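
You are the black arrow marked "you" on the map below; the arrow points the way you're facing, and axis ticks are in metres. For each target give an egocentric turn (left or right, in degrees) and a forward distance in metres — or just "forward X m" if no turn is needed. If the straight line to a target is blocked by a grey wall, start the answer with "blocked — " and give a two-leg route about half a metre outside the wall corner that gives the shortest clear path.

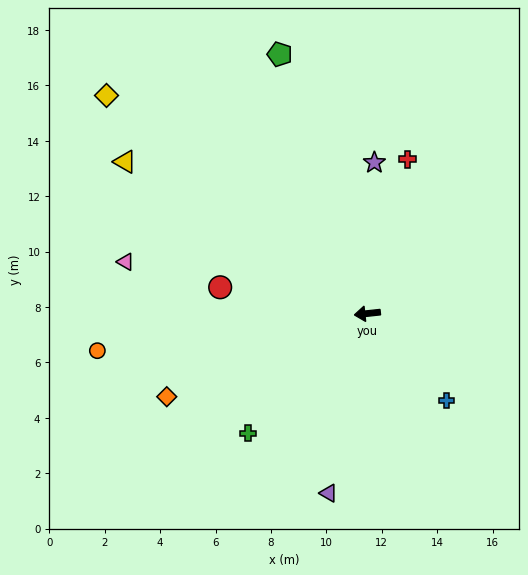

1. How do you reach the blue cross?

turn left 126°, forward 4.2 m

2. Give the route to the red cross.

turn right 111°, forward 5.7 m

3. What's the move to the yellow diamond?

turn right 46°, forward 12.3 m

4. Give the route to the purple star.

turn right 99°, forward 5.5 m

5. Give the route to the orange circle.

forward 9.8 m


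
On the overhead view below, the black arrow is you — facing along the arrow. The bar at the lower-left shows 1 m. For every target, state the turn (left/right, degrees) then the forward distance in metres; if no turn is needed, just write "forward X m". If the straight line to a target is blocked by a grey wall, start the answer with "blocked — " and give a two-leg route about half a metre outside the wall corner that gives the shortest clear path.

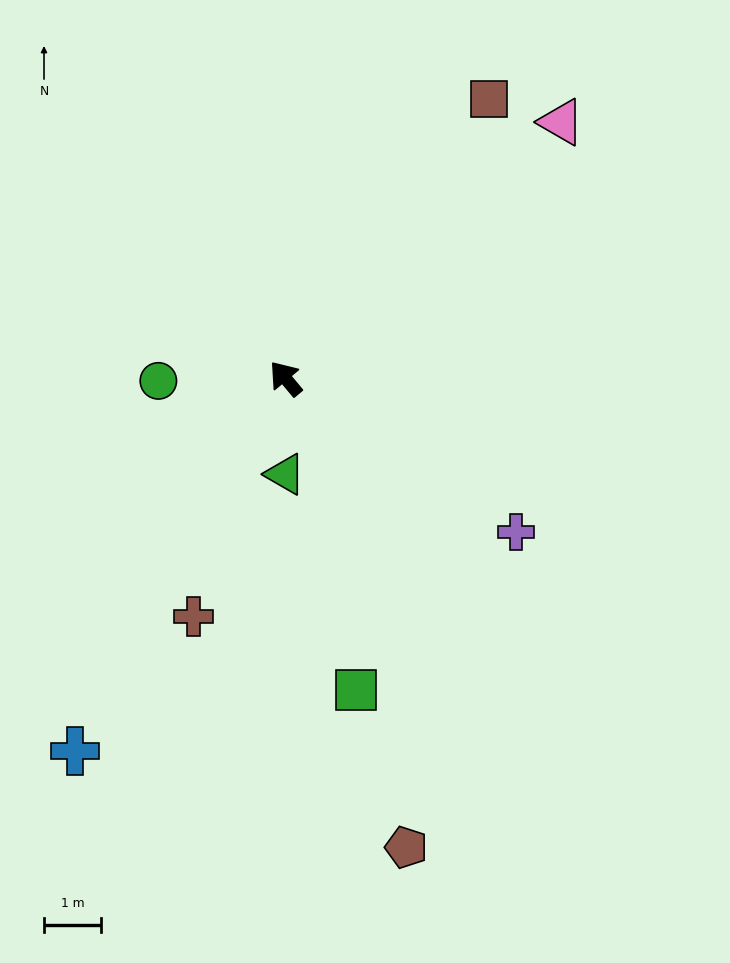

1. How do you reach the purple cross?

turn right 163°, forward 4.9 m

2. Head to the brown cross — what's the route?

turn left 119°, forward 4.5 m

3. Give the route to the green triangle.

turn left 140°, forward 1.7 m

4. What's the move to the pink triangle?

turn right 87°, forward 6.6 m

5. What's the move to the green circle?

turn left 51°, forward 2.2 m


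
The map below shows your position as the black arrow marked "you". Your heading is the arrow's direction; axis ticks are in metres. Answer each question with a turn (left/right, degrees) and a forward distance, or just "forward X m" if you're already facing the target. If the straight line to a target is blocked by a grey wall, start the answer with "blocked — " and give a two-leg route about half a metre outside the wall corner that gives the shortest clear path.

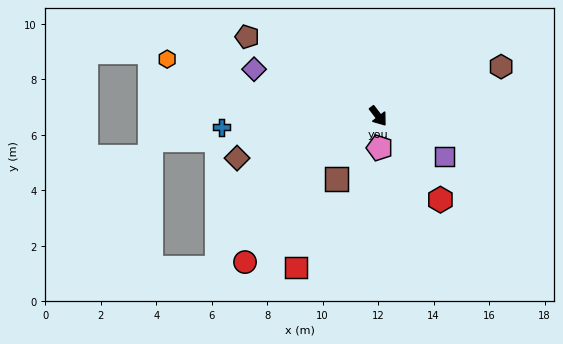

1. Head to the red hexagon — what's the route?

forward 3.8 m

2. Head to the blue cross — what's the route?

turn right 123°, forward 5.7 m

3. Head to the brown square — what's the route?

turn right 71°, forward 2.7 m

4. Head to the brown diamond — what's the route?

turn right 111°, forward 5.3 m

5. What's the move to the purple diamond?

turn right 148°, forward 4.8 m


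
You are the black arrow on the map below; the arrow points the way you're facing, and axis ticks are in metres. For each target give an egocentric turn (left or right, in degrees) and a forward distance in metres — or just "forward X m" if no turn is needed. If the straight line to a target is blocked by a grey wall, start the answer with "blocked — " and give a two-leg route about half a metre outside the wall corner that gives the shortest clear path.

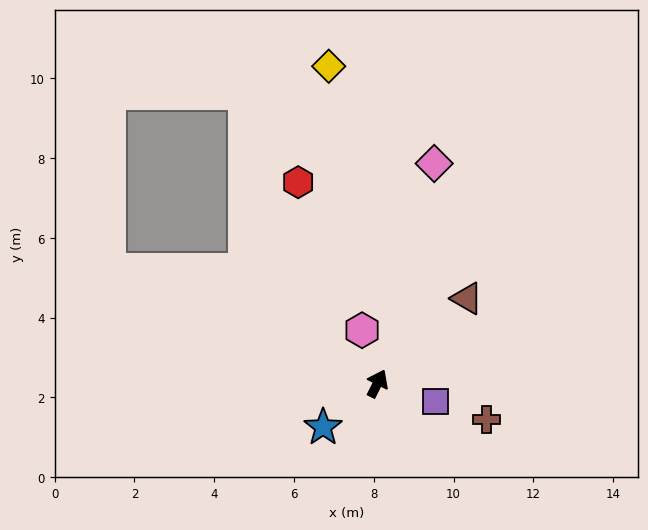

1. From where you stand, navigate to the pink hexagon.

turn left 43°, forward 1.4 m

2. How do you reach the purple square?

turn right 81°, forward 1.5 m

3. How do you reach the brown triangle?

turn right 20°, forward 3.1 m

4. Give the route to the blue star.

turn left 155°, forward 1.7 m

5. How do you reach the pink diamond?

turn left 12°, forward 5.7 m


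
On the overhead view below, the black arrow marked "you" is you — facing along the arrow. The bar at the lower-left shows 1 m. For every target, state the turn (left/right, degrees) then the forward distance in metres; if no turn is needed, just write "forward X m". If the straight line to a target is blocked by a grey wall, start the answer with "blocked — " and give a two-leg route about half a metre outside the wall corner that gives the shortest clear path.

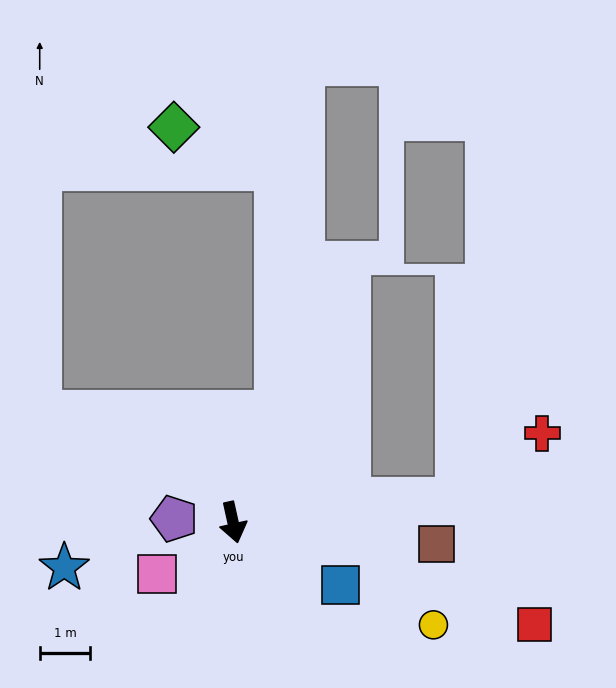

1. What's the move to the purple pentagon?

turn right 106°, forward 1.2 m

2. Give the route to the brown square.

turn left 72°, forward 4.1 m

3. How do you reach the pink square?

turn right 68°, forward 1.8 m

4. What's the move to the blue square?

turn left 47°, forward 2.5 m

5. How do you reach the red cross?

blocked — turn left 84°, forward 4.5 m, then turn left 31°, forward 2.1 m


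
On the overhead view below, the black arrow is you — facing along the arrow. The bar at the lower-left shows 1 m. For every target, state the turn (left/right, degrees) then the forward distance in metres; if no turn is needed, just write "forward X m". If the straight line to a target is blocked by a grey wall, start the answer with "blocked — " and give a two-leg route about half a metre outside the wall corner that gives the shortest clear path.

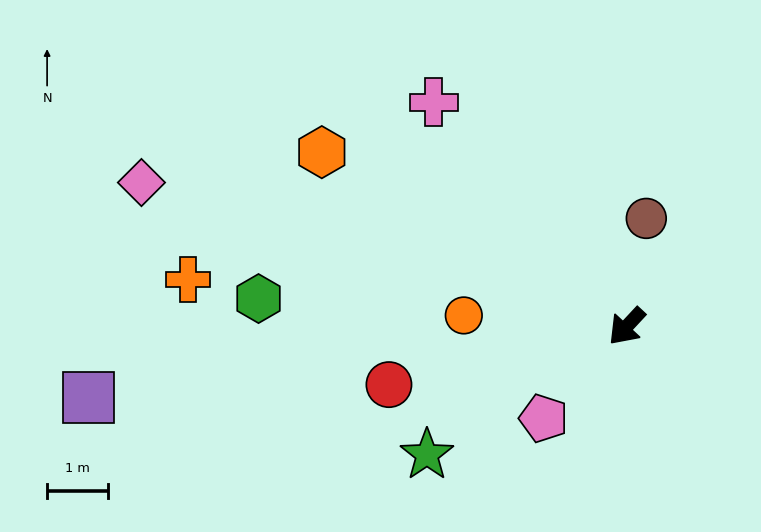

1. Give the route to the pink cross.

turn right 96°, forward 4.8 m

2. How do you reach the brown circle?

turn right 147°, forward 1.8 m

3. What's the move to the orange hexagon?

turn right 77°, forward 5.7 m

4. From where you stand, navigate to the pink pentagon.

forward 2.0 m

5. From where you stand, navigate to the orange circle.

turn right 51°, forward 2.7 m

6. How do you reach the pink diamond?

turn right 64°, forward 8.3 m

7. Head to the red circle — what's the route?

turn right 33°, forward 4.0 m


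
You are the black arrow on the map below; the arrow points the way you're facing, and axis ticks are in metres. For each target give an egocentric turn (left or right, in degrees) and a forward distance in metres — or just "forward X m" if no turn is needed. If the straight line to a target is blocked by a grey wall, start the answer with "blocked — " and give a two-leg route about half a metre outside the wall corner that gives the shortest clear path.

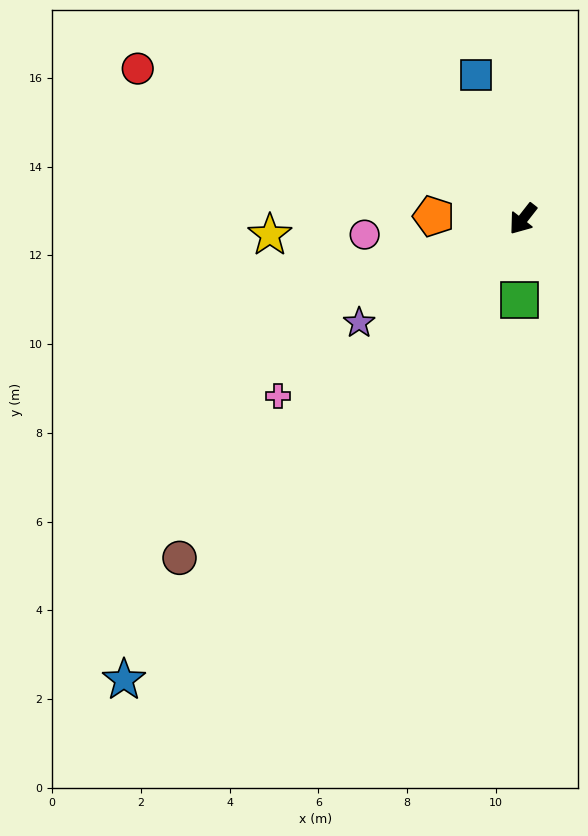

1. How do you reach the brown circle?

turn right 7°, forward 10.9 m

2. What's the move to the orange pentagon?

turn right 54°, forward 2.0 m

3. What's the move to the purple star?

turn right 20°, forward 4.4 m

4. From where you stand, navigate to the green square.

turn left 36°, forward 1.8 m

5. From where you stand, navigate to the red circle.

turn right 73°, forward 9.3 m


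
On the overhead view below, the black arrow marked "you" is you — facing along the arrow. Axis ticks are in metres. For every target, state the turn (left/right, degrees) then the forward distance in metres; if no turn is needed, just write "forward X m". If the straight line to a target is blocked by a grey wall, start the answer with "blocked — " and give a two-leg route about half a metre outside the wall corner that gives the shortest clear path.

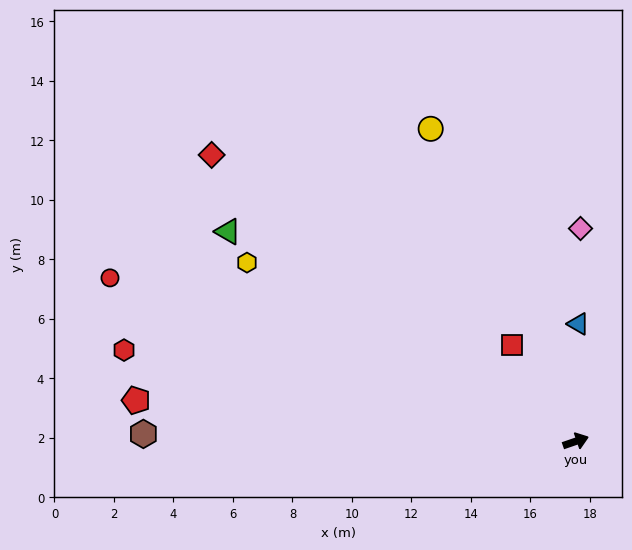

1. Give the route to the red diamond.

turn left 123°, forward 15.6 m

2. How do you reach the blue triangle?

turn left 70°, forward 4.0 m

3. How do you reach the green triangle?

turn left 130°, forward 13.7 m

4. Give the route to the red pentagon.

turn left 156°, forward 14.8 m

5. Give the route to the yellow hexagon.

turn left 133°, forward 12.6 m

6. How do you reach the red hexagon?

turn left 150°, forward 15.5 m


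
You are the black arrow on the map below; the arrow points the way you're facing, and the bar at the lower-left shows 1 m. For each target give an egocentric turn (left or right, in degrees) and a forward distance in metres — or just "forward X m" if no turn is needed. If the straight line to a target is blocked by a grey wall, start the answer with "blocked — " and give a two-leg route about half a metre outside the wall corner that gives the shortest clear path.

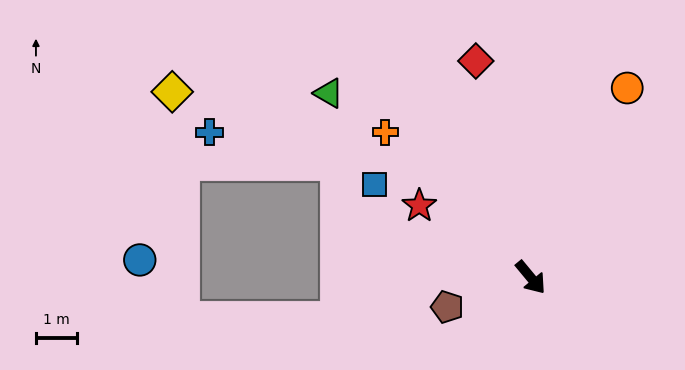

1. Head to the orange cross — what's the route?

turn right 175°, forward 5.0 m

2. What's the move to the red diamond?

turn left 155°, forward 5.4 m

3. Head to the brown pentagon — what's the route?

turn right 110°, forward 2.1 m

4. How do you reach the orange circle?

turn left 113°, forward 5.1 m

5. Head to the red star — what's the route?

turn right 162°, forward 3.2 m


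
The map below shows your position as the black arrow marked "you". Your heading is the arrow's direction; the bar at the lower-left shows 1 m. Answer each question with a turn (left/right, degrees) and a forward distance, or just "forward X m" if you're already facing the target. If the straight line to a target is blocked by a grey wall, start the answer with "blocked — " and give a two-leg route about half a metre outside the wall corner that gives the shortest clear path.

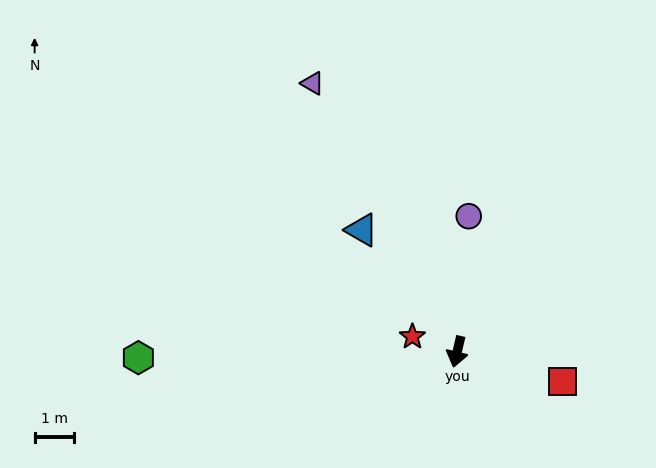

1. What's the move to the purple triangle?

turn right 138°, forward 7.8 m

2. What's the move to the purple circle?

turn right 172°, forward 3.5 m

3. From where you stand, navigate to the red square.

turn left 88°, forward 2.8 m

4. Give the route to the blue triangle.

turn right 129°, forward 4.0 m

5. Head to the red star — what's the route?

turn right 95°, forward 1.2 m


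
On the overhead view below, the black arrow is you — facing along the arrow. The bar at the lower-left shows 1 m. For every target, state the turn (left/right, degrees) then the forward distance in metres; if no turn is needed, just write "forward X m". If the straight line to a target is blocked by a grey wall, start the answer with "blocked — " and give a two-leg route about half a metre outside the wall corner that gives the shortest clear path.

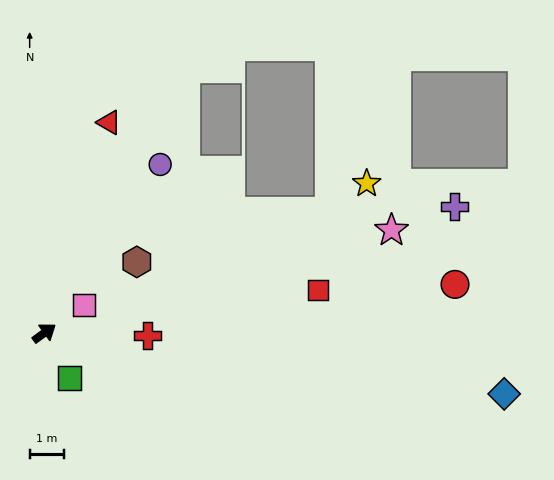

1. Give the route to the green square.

turn right 97°, forward 1.5 m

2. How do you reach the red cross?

turn right 37°, forward 3.0 m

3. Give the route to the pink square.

forward 1.4 m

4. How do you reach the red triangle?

turn left 37°, forward 6.4 m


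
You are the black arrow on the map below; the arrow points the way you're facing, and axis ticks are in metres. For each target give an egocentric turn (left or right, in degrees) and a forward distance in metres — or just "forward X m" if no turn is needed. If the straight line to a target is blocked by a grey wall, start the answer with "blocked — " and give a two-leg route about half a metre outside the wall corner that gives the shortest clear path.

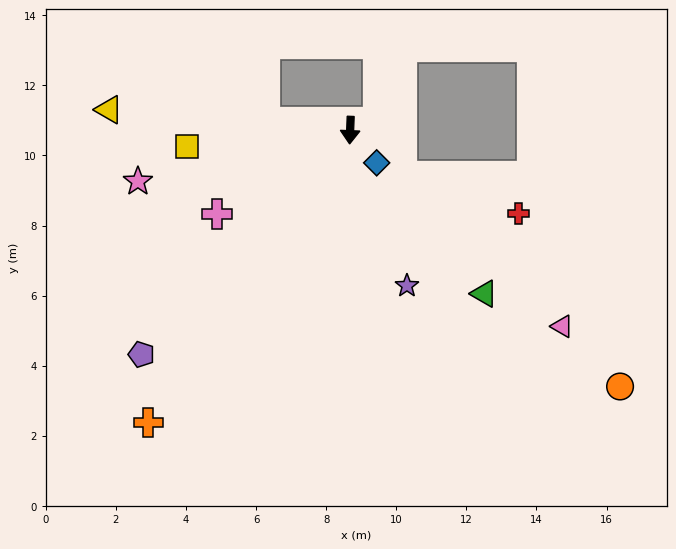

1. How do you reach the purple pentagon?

turn right 41°, forward 8.7 m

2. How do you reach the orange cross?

turn right 32°, forward 10.1 m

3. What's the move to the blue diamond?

turn left 41°, forward 1.2 m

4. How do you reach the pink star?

turn right 74°, forward 6.2 m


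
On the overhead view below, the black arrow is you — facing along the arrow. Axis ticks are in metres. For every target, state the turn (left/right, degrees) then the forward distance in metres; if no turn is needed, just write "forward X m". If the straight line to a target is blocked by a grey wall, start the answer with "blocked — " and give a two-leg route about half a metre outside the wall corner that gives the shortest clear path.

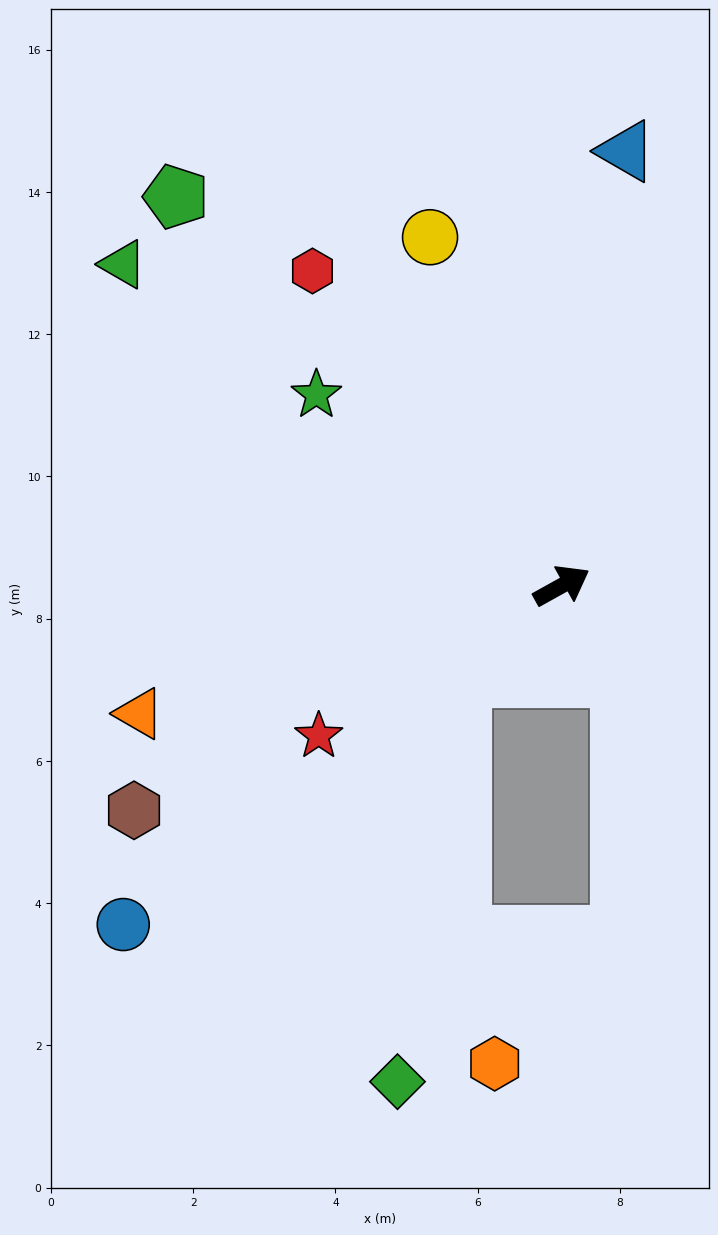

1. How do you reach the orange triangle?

turn left 168°, forward 6.2 m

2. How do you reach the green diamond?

blocked — turn right 167°, forward 1.9 m, then turn left 39°, forward 5.8 m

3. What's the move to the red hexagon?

turn left 99°, forward 5.6 m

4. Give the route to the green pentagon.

turn left 106°, forward 7.7 m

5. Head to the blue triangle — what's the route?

turn left 53°, forward 6.2 m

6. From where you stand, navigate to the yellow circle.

turn left 82°, forward 5.2 m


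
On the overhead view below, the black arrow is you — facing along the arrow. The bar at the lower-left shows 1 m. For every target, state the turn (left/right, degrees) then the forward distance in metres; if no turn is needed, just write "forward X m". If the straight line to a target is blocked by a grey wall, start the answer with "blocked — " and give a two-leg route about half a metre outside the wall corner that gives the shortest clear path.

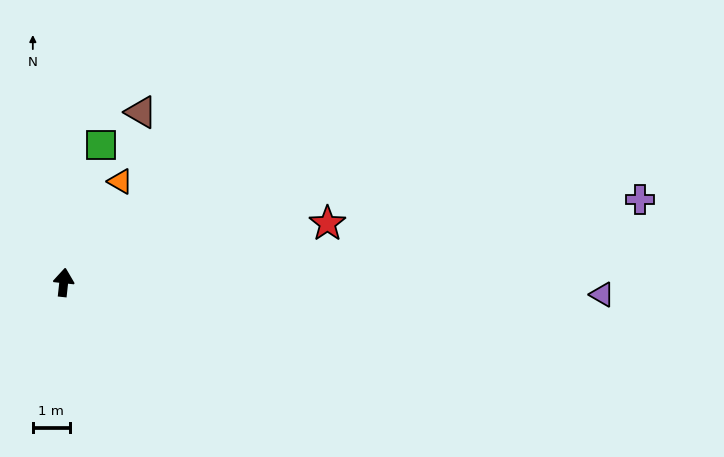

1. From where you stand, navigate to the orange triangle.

turn right 23°, forward 3.1 m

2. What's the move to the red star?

turn right 71°, forward 7.3 m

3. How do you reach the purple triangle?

turn right 85°, forward 14.6 m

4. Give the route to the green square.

turn right 9°, forward 3.9 m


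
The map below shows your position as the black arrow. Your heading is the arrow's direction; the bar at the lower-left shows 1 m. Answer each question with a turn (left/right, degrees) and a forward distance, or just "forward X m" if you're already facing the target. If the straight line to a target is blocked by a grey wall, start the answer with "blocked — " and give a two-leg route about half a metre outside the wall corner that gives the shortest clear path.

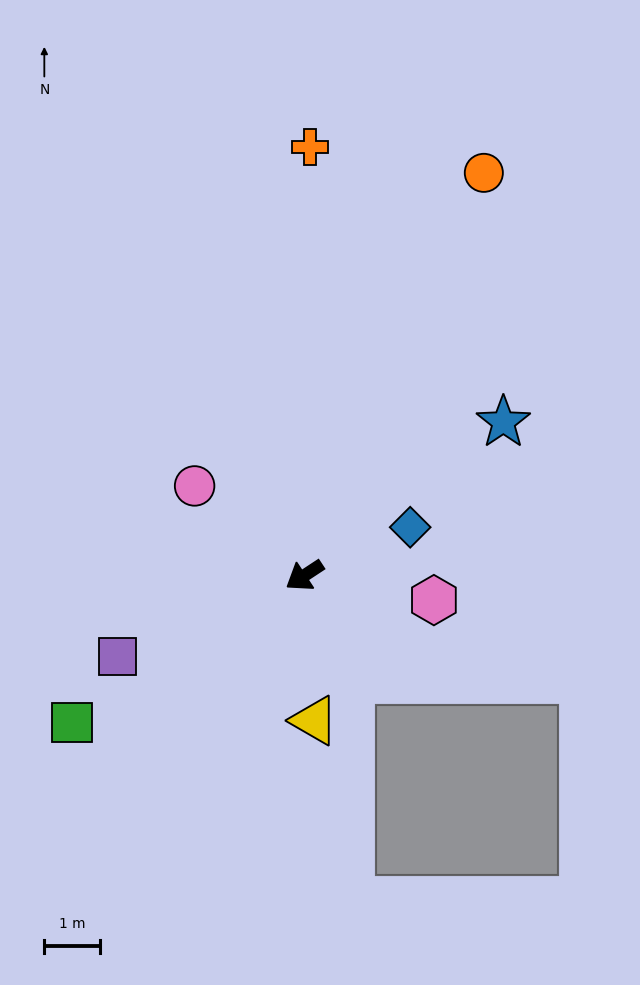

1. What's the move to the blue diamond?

turn left 171°, forward 2.1 m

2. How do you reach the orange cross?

turn right 124°, forward 7.7 m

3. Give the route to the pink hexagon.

turn left 136°, forward 2.4 m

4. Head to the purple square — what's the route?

turn right 10°, forward 3.7 m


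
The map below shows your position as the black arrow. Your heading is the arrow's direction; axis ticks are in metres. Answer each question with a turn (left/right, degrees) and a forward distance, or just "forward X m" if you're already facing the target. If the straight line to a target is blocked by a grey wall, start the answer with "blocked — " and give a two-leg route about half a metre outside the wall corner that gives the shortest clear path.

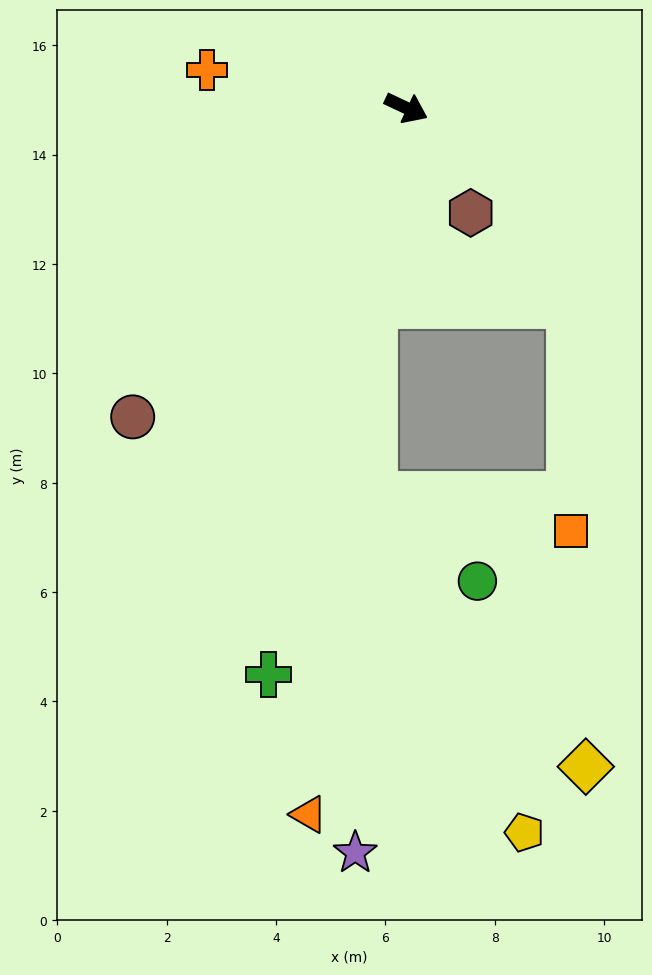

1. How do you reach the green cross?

turn right 78°, forward 10.7 m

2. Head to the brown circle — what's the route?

turn right 106°, forward 7.5 m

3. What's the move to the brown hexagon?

turn right 33°, forward 2.3 m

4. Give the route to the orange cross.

turn right 166°, forward 3.7 m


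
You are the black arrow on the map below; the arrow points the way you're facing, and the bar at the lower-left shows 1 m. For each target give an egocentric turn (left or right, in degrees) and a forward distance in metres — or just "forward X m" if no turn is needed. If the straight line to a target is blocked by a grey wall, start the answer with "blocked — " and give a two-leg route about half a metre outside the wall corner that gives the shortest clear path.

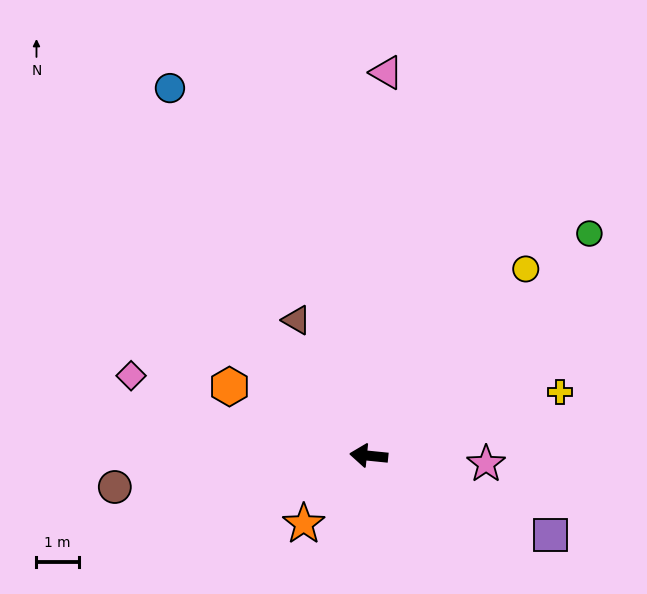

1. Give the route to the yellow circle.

turn right 124°, forward 5.7 m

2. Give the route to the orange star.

turn left 52°, forward 2.2 m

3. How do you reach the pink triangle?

turn right 87°, forward 9.0 m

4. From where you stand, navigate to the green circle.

turn right 129°, forward 7.4 m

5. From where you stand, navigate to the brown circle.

turn left 13°, forward 6.0 m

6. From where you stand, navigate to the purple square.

turn left 162°, forward 4.7 m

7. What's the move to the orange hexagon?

turn right 21°, forward 3.7 m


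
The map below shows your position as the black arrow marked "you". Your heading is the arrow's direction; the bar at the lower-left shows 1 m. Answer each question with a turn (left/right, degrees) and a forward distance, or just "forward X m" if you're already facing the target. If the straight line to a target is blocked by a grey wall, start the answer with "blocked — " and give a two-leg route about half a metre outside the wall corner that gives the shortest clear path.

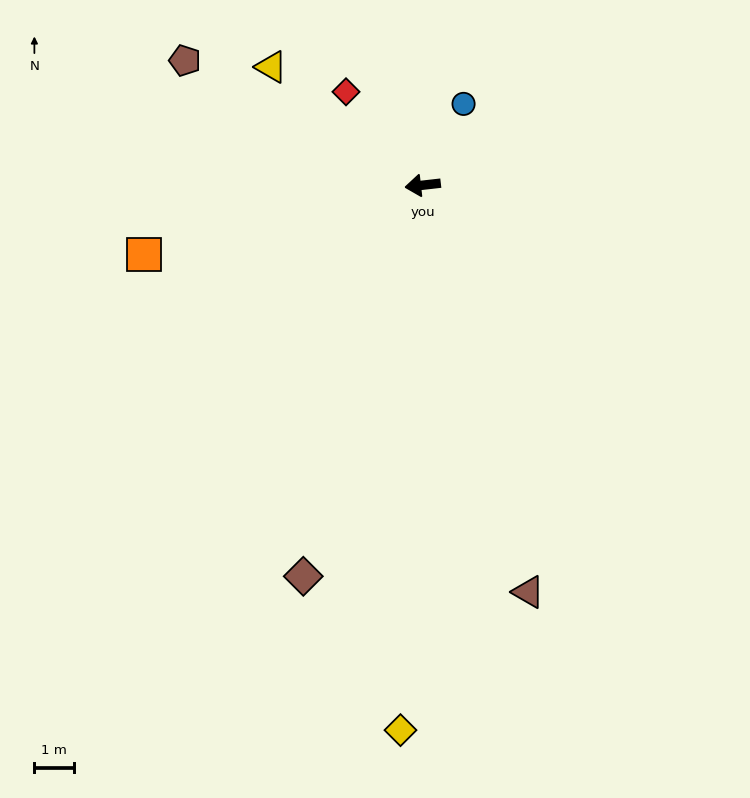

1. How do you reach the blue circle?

turn right 123°, forward 2.3 m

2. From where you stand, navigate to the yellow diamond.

turn left 81°, forward 13.8 m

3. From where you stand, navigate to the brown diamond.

turn left 67°, forward 10.3 m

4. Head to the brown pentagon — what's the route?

turn right 34°, forward 6.8 m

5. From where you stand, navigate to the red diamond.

turn right 57°, forward 3.1 m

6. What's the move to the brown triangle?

turn left 98°, forward 10.6 m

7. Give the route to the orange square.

turn left 7°, forward 7.3 m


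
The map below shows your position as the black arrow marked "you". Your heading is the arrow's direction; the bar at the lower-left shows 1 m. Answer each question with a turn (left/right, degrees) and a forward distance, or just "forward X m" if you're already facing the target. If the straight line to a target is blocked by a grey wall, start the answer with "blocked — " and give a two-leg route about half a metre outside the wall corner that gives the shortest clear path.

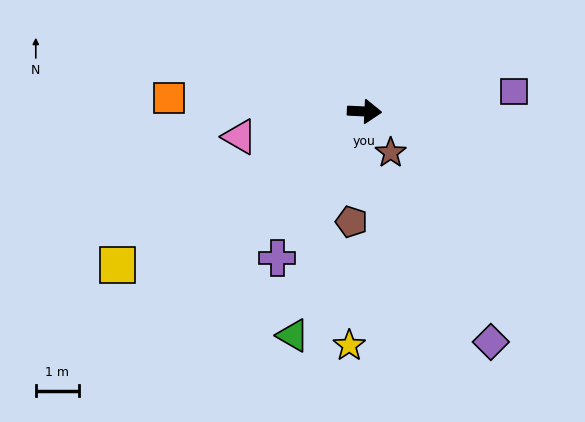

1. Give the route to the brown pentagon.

turn right 94°, forward 2.6 m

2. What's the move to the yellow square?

turn right 146°, forward 6.8 m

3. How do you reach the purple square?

turn left 10°, forward 3.5 m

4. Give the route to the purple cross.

turn right 118°, forward 4.0 m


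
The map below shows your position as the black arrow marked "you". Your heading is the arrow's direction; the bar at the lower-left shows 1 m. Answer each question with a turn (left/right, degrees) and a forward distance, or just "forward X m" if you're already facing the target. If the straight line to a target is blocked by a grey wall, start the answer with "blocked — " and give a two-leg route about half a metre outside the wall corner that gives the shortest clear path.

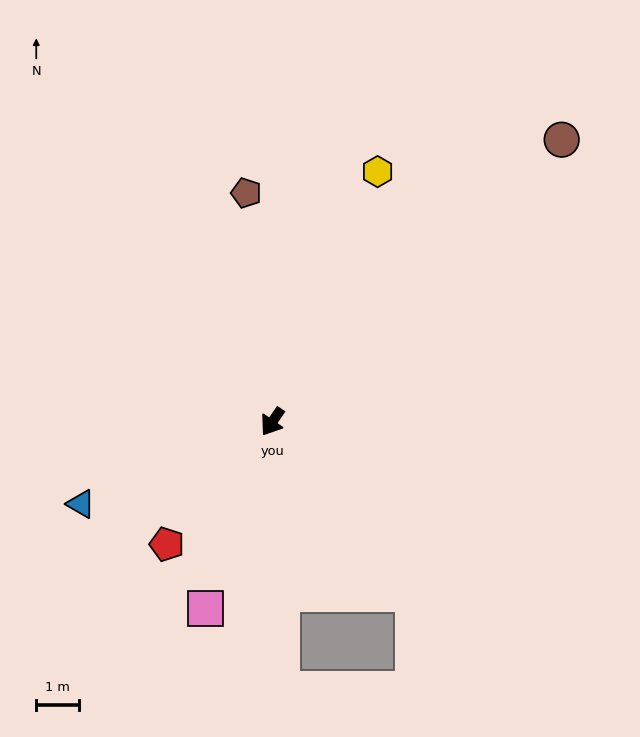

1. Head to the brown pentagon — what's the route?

turn right 139°, forward 5.3 m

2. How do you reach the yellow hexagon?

turn right 168°, forward 6.3 m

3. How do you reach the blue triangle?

turn right 32°, forward 4.8 m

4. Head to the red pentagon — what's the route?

turn right 6°, forward 3.7 m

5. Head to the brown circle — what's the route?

turn left 169°, forward 9.4 m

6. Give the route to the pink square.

turn left 15°, forward 4.6 m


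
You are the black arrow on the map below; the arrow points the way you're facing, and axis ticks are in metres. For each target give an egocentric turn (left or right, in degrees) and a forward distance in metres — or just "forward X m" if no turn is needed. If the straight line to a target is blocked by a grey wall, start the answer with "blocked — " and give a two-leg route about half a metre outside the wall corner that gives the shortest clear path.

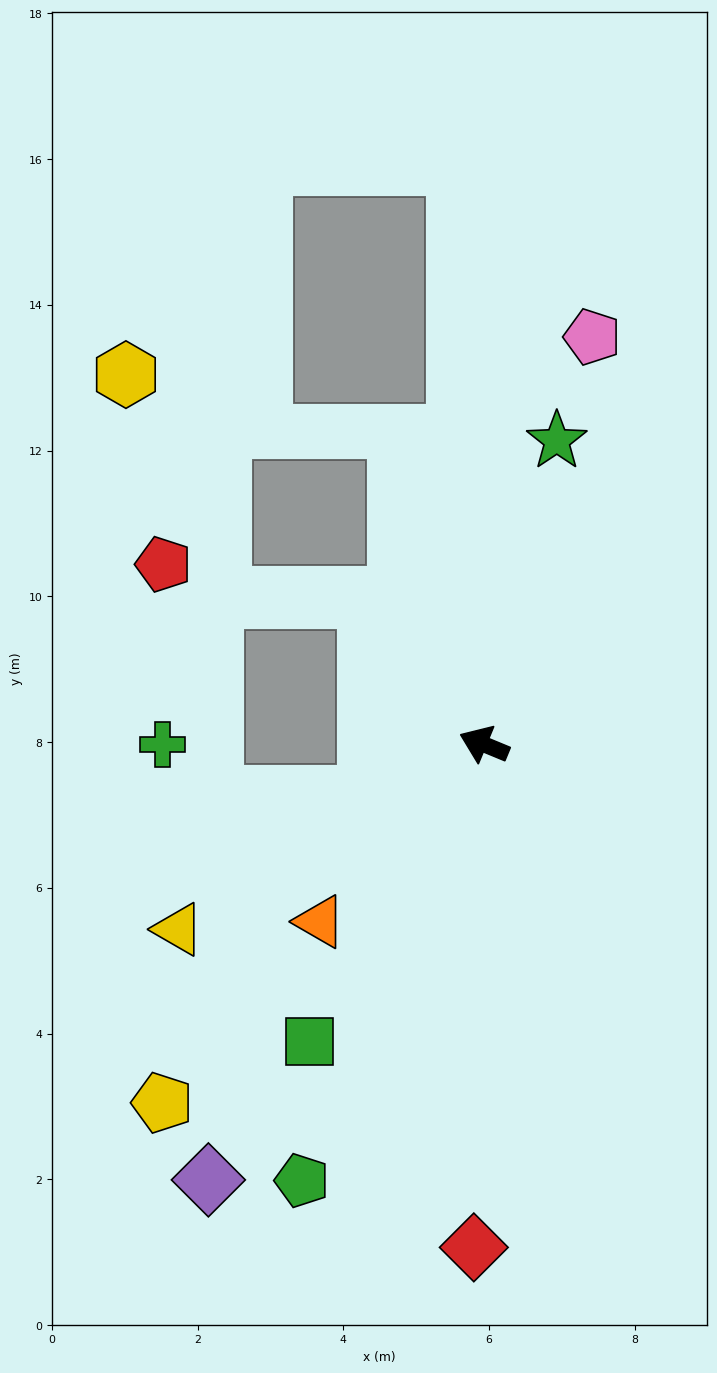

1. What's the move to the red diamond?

turn left 111°, forward 6.9 m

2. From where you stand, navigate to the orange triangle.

turn left 70°, forward 3.3 m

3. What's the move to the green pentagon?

turn left 90°, forward 6.5 m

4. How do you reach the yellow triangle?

turn left 54°, forward 4.9 m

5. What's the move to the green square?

turn left 82°, forward 4.7 m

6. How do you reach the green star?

turn right 81°, forward 4.3 m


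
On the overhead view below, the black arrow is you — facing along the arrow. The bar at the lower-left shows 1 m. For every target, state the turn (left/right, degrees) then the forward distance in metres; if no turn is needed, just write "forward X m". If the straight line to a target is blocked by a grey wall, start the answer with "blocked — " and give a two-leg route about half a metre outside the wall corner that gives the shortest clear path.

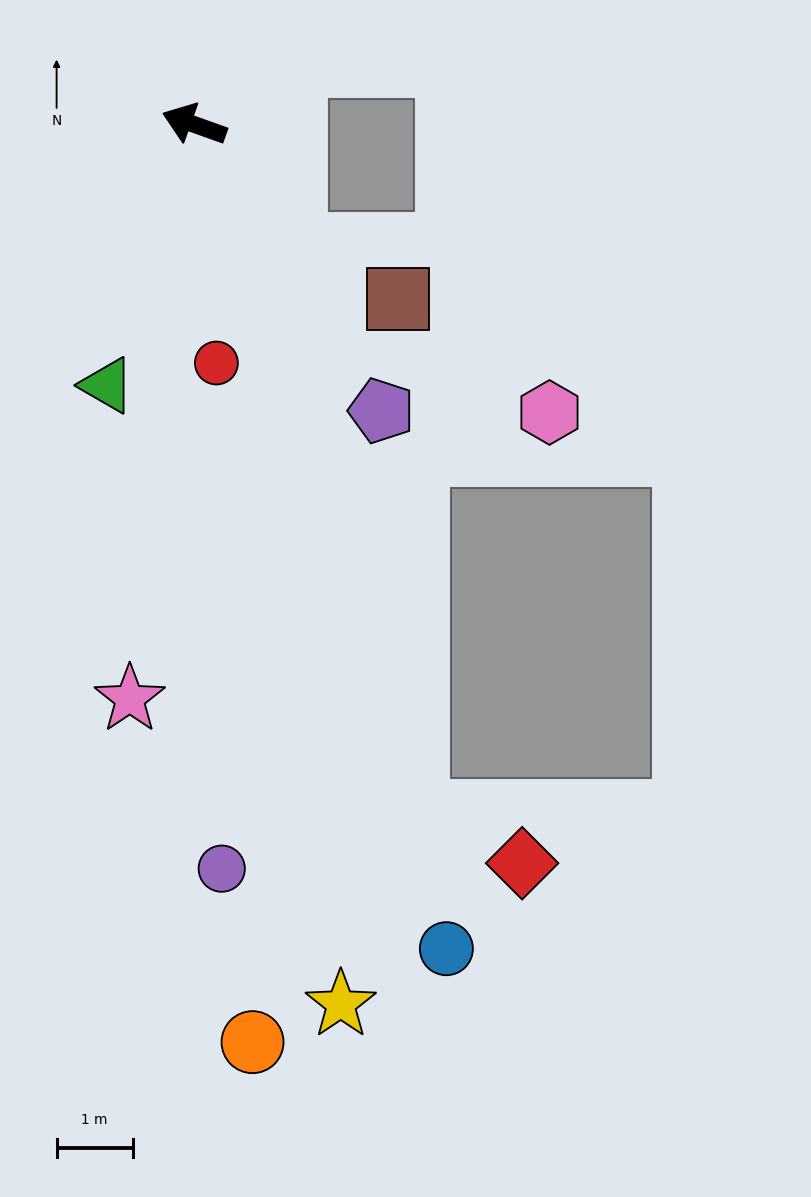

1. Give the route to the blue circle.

turn left 127°, forward 11.3 m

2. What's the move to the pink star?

turn left 103°, forward 7.6 m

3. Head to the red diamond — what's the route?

blocked — turn left 128°, forward 9.5 m, then turn left 46°, forward 1.5 m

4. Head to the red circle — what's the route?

turn left 115°, forward 3.1 m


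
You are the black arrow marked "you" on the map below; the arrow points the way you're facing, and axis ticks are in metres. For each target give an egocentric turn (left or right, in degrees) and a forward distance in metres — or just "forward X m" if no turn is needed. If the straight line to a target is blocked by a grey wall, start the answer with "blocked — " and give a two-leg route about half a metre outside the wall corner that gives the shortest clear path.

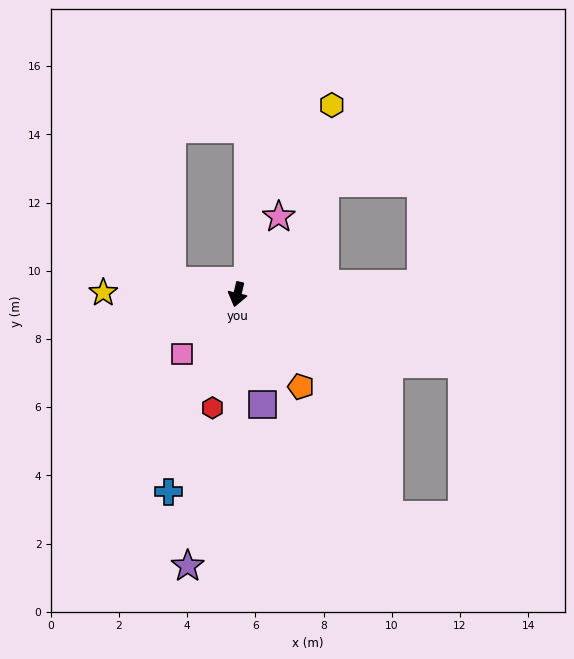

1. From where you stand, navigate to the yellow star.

turn right 77°, forward 3.9 m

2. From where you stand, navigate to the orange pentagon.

turn left 48°, forward 3.3 m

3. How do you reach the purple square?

turn left 26°, forward 3.3 m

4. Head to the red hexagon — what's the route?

forward 3.4 m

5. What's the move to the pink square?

turn right 30°, forward 2.4 m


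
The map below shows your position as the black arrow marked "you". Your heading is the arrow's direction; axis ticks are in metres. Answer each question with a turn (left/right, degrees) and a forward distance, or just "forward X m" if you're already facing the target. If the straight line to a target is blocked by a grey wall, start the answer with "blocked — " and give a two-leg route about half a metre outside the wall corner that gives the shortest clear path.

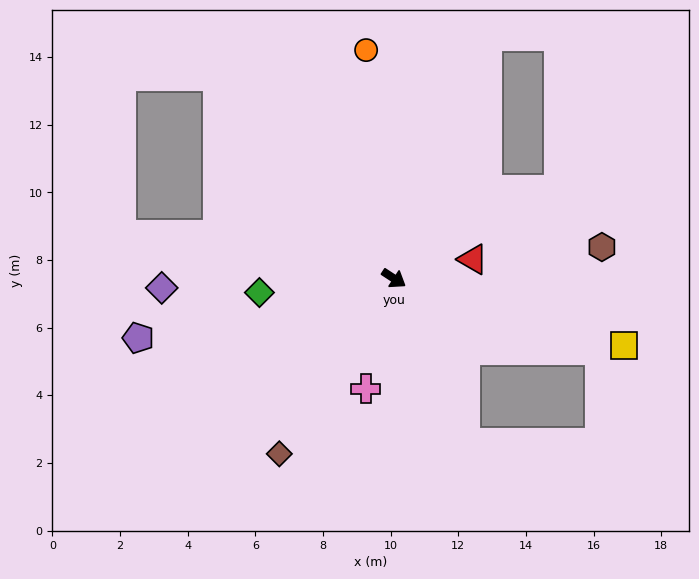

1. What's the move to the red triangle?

turn left 47°, forward 2.4 m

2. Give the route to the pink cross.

turn right 71°, forward 3.4 m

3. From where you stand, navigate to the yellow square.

turn left 17°, forward 7.1 m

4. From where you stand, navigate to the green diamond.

turn right 141°, forward 4.0 m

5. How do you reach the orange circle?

turn left 130°, forward 6.8 m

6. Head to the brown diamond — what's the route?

turn right 90°, forward 6.2 m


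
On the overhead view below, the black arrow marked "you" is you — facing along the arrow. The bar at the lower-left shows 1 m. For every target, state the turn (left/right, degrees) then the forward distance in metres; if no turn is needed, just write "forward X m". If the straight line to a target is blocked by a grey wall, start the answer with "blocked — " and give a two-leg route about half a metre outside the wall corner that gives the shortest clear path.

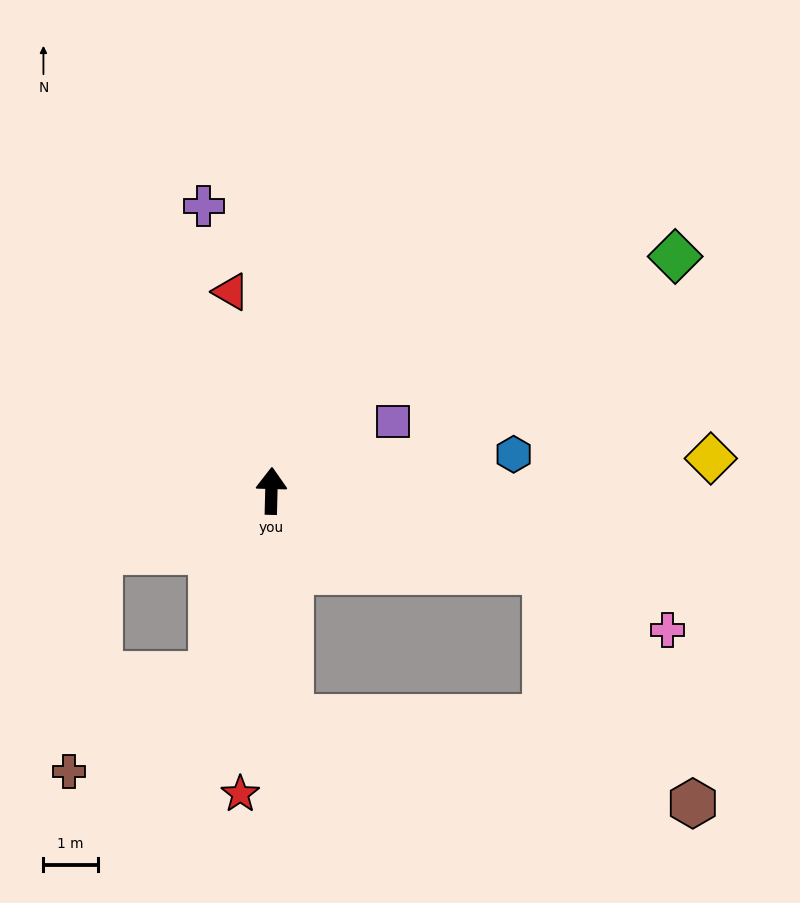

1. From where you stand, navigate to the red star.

turn left 176°, forward 5.6 m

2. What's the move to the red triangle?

turn left 13°, forward 3.8 m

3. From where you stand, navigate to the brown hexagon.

blocked — turn right 105°, forward 5.3 m, then turn right 41°, forward 5.1 m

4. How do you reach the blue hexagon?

turn right 80°, forward 4.5 m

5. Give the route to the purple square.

turn right 59°, forward 2.6 m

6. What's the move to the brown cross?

blocked — turn left 163°, forward 3.6 m, then turn right 37°, forward 3.2 m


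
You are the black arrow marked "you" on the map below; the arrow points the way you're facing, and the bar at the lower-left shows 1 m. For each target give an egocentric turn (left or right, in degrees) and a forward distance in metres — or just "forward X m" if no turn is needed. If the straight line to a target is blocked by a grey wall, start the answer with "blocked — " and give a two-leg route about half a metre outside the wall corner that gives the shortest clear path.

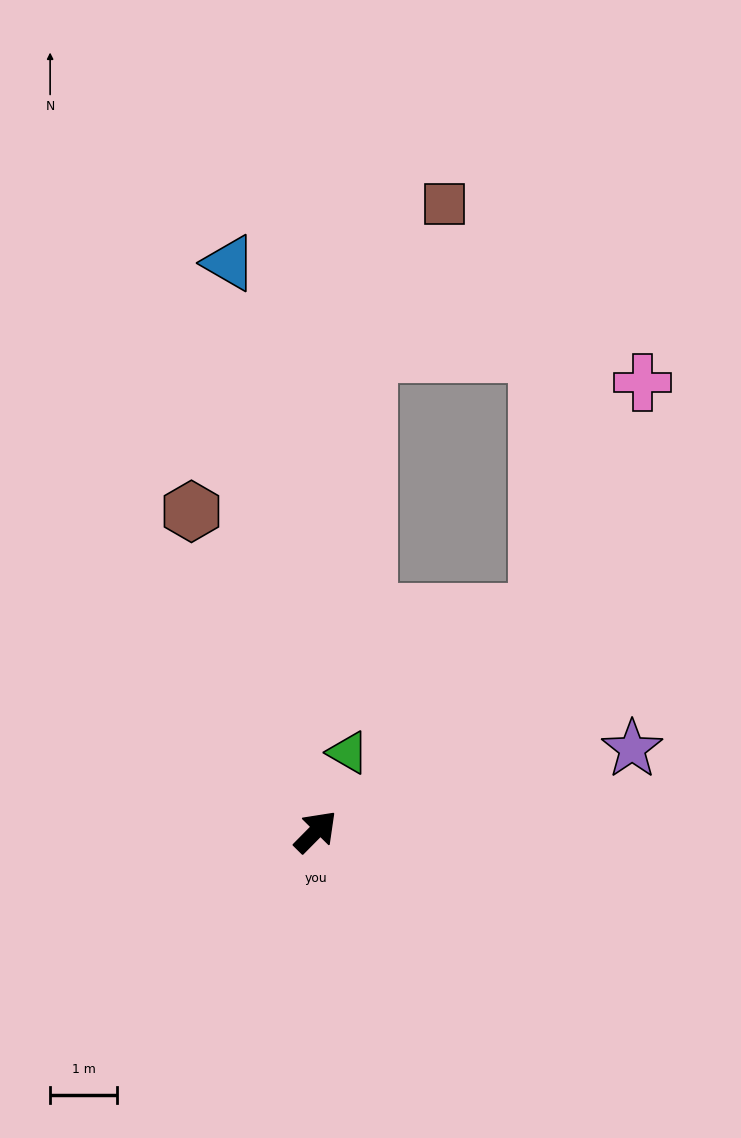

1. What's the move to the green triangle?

turn left 22°, forward 1.3 m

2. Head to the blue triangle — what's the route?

turn left 53°, forward 8.6 m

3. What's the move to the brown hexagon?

turn left 66°, forward 5.1 m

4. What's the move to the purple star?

turn right 31°, forward 4.9 m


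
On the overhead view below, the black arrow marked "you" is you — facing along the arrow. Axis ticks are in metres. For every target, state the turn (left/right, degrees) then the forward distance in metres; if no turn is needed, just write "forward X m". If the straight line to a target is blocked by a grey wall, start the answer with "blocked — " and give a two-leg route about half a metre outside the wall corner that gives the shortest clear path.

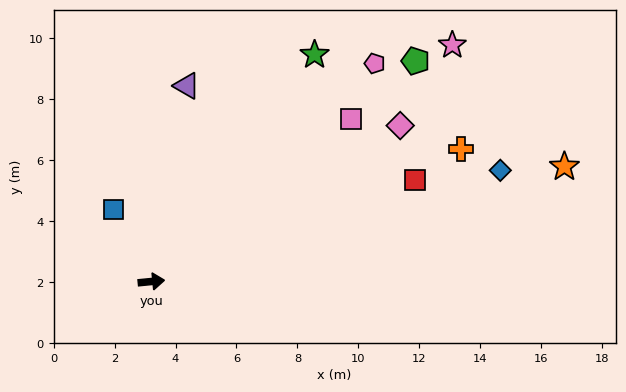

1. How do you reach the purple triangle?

turn left 74°, forward 6.5 m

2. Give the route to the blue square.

turn left 112°, forward 2.7 m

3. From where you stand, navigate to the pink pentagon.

turn left 39°, forward 10.2 m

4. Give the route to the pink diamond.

turn left 26°, forward 9.6 m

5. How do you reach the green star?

turn left 49°, forward 9.2 m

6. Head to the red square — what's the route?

turn left 15°, forward 9.3 m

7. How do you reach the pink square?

turn left 34°, forward 8.4 m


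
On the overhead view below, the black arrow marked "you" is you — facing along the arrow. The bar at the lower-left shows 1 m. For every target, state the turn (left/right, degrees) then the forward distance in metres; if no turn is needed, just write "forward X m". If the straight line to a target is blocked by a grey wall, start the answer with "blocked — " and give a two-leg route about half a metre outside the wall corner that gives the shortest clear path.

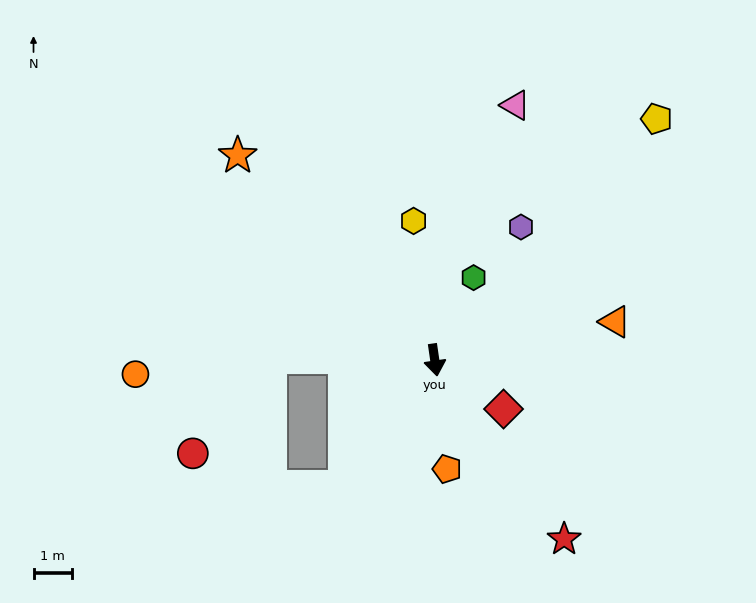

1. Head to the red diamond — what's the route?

turn left 46°, forward 2.2 m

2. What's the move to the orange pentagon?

forward 2.8 m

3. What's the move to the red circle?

blocked — turn right 99°, forward 4.3 m, then turn left 52°, forward 3.2 m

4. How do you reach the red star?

turn left 28°, forward 5.7 m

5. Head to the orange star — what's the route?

turn right 144°, forward 7.3 m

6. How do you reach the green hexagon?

turn left 147°, forward 2.4 m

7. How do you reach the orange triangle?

turn left 94°, forward 4.8 m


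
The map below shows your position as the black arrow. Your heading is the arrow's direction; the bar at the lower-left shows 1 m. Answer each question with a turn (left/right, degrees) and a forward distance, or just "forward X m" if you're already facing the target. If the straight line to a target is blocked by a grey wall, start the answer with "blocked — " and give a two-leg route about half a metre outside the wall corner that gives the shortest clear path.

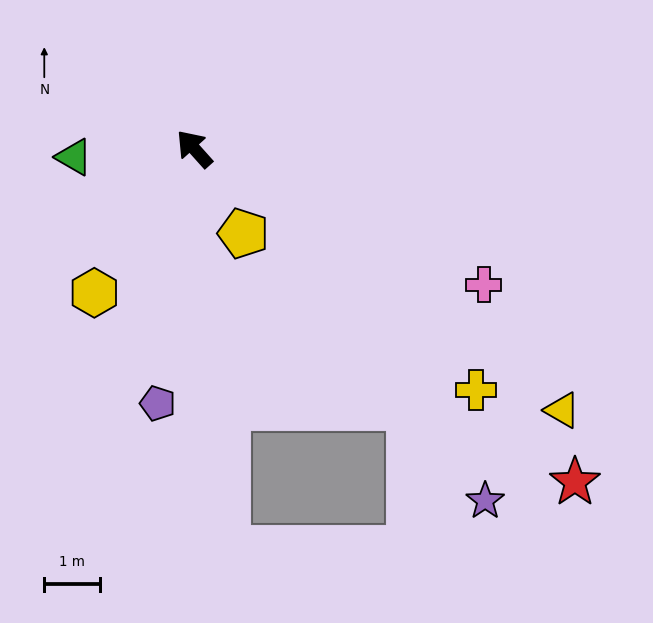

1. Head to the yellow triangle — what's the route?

turn right 167°, forward 8.1 m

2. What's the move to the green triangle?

turn left 52°, forward 2.2 m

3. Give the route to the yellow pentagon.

turn left 168°, forward 1.8 m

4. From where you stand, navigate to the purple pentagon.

turn left 130°, forward 4.6 m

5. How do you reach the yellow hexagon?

turn left 103°, forward 3.1 m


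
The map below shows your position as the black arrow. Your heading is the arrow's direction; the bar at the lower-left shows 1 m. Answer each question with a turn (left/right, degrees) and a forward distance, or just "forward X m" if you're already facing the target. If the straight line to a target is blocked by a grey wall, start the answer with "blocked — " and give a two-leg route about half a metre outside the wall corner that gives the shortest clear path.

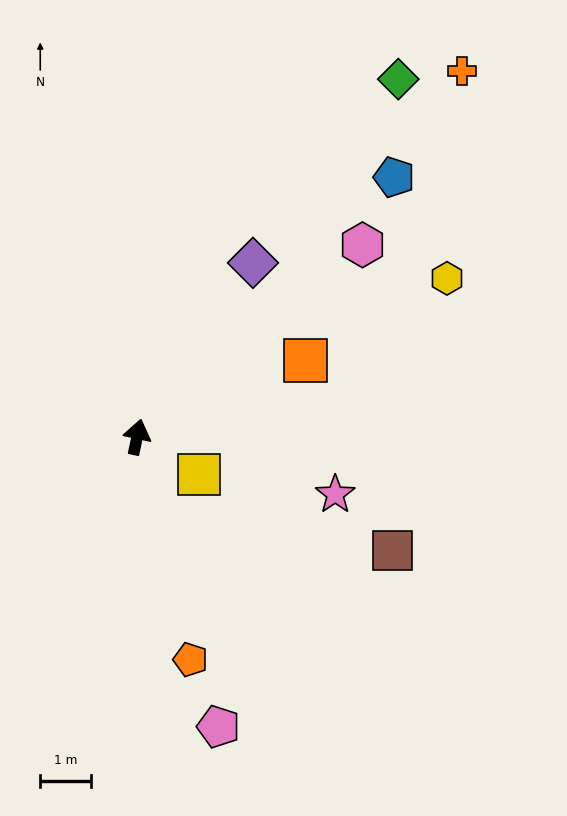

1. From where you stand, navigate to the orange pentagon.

turn right 154°, forward 4.5 m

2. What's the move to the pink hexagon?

turn right 37°, forward 5.8 m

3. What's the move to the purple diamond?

turn right 22°, forward 4.1 m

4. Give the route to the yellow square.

turn right 109°, forward 1.4 m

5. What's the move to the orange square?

turn right 54°, forward 3.6 m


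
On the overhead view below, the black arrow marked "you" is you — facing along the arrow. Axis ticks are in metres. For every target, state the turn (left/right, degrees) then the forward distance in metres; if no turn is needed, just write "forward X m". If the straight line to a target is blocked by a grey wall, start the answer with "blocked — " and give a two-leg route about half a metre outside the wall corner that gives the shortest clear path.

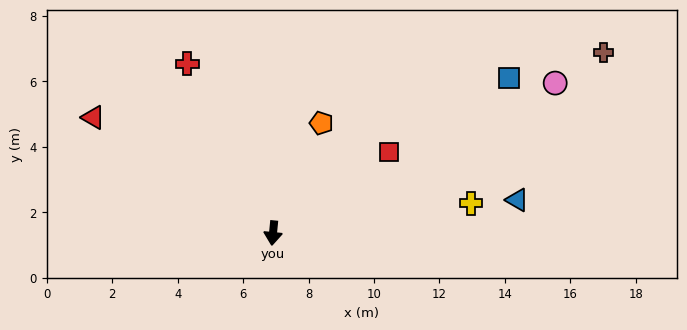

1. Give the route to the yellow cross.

turn left 104°, forward 6.1 m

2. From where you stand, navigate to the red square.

turn left 131°, forward 4.3 m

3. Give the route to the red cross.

turn right 148°, forward 5.8 m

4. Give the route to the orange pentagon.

turn left 162°, forward 3.7 m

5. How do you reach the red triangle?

turn right 117°, forward 6.5 m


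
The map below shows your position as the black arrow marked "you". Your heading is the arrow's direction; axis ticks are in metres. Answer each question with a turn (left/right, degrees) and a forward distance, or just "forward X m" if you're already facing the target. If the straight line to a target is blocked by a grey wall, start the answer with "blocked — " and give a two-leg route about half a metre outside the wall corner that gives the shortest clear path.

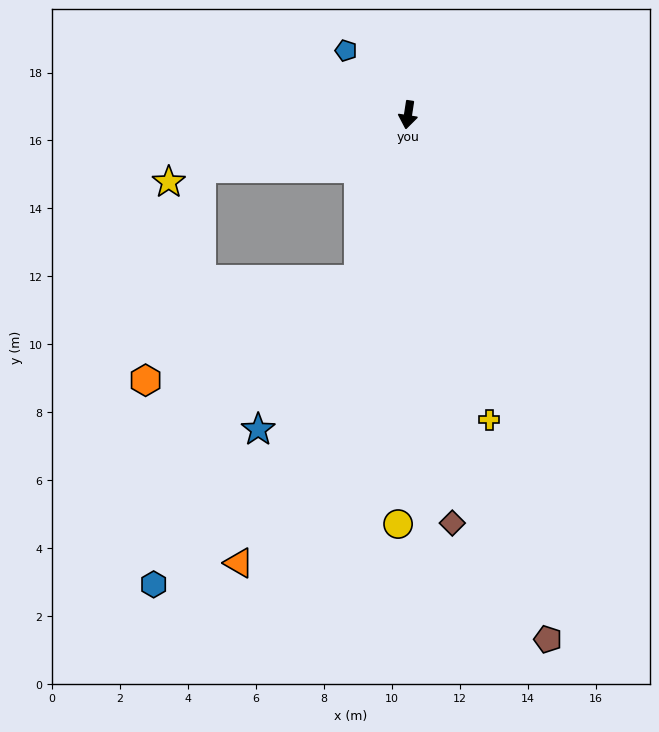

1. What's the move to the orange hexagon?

blocked — turn right 8°, forward 5.1 m, then turn right 48°, forward 6.9 m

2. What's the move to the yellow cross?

turn left 24°, forward 9.3 m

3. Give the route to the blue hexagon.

blocked — turn right 67°, forward 6.3 m, then turn left 69°, forward 12.3 m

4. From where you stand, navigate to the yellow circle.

turn left 7°, forward 12.1 m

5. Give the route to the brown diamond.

turn left 15°, forward 12.1 m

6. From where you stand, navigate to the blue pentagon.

turn right 127°, forward 2.6 m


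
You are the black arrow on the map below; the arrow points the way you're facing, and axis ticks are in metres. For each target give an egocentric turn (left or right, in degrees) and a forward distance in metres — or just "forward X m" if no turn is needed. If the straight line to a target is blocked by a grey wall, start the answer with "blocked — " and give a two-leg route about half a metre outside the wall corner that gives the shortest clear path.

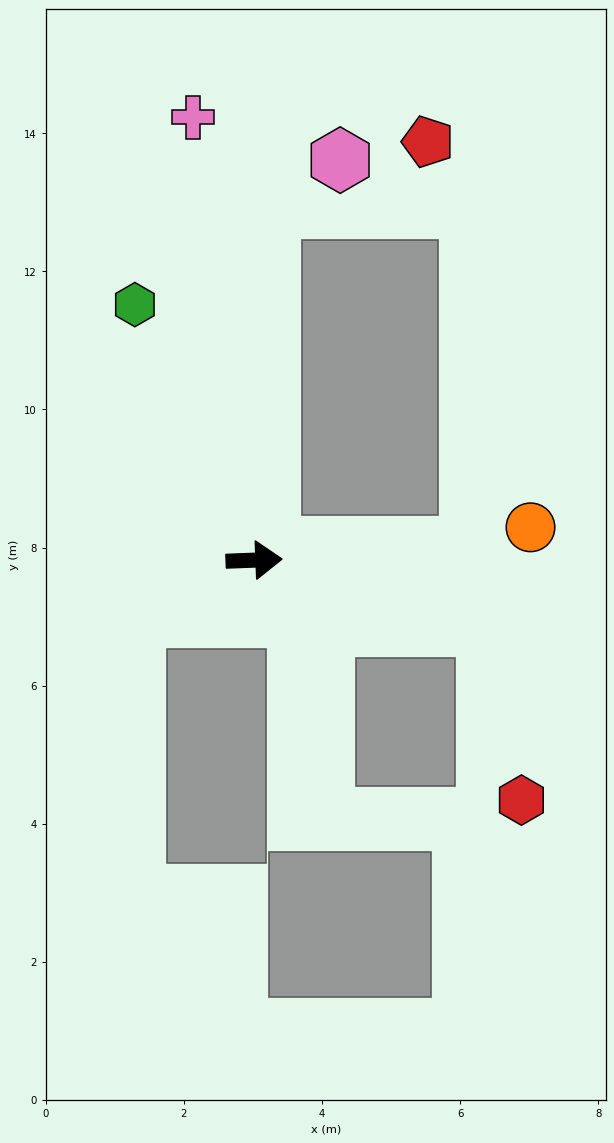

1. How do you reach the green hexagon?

turn left 113°, forward 4.1 m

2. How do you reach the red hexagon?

blocked — turn right 18°, forward 3.5 m, then turn right 63°, forward 2.6 m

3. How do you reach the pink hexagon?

blocked — turn left 85°, forward 5.1 m, then turn right 52°, forward 1.2 m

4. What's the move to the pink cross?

turn left 96°, forward 6.5 m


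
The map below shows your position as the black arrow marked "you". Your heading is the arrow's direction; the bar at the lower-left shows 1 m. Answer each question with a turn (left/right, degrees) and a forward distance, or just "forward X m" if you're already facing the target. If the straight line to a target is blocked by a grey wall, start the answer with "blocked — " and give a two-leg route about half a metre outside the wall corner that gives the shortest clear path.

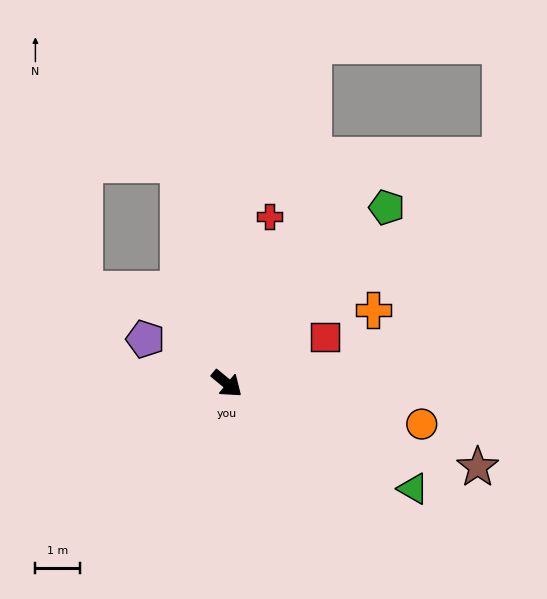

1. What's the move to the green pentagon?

turn left 87°, forward 5.4 m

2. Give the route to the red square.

turn left 65°, forward 2.5 m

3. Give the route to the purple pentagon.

turn right 169°, forward 2.1 m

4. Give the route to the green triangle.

turn left 10°, forward 4.8 m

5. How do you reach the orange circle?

turn left 28°, forward 4.5 m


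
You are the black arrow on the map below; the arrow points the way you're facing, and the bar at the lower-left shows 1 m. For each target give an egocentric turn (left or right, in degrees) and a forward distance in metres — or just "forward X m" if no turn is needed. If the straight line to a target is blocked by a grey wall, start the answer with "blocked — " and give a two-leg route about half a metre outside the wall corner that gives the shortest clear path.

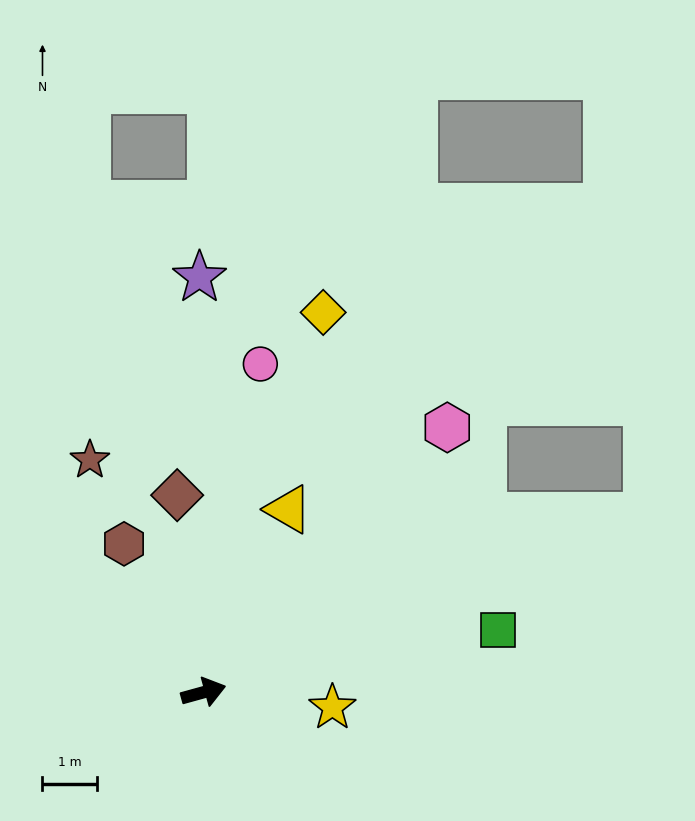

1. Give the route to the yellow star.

turn right 22°, forward 2.4 m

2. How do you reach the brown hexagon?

turn left 103°, forward 3.1 m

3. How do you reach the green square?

turn right 3°, forward 5.5 m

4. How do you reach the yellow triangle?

turn left 50°, forward 3.7 m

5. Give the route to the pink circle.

turn left 65°, forward 6.1 m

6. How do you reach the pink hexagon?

turn left 32°, forward 6.6 m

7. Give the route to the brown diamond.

turn left 82°, forward 3.7 m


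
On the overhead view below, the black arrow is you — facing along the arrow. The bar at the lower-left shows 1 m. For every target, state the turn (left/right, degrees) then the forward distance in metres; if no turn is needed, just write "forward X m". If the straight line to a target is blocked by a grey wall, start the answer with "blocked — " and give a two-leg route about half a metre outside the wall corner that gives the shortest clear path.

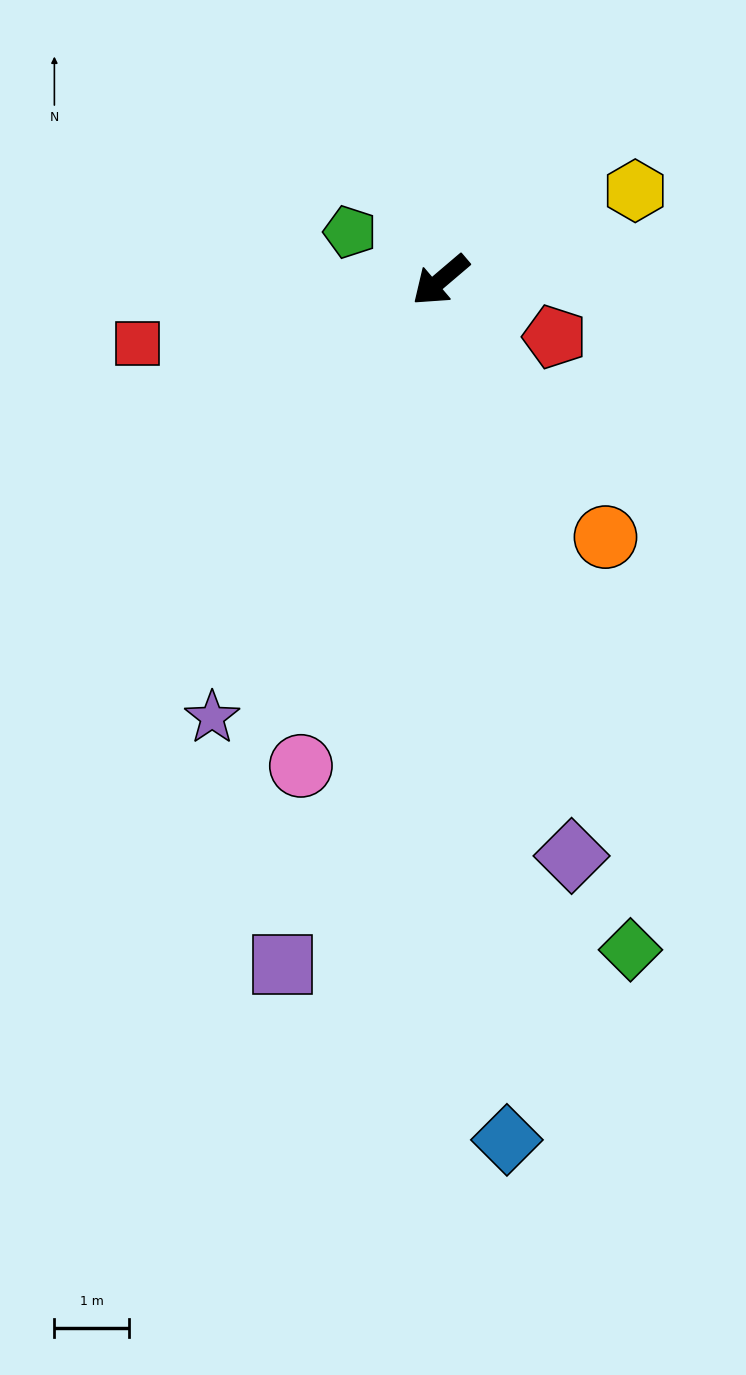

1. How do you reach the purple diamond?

turn left 62°, forward 8.0 m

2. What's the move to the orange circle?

turn left 82°, forward 4.1 m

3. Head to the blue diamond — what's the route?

turn left 54°, forward 11.6 m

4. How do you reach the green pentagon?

turn right 68°, forward 1.4 m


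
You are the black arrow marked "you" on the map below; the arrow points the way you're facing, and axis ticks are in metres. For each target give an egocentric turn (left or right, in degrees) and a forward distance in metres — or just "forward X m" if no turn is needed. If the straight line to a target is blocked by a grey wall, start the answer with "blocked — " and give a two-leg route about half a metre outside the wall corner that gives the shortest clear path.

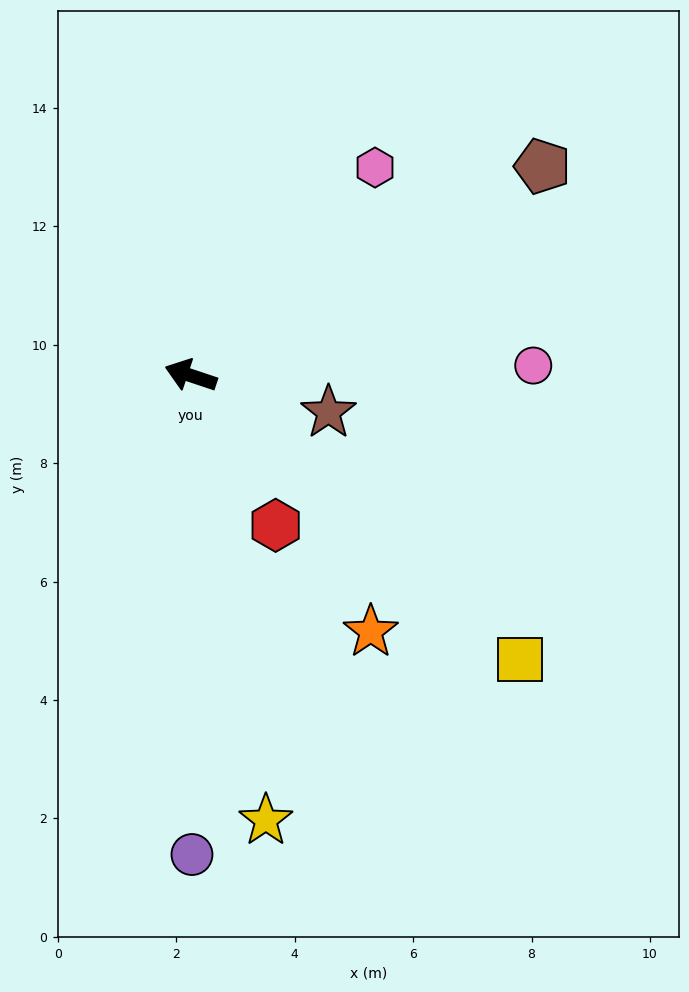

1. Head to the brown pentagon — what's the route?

turn right 131°, forward 6.9 m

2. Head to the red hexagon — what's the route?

turn left 138°, forward 2.9 m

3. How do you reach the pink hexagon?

turn right 113°, forward 4.7 m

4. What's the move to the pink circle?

turn right 160°, forward 5.8 m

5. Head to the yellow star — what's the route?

turn left 118°, forward 7.6 m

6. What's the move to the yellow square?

turn left 158°, forward 7.3 m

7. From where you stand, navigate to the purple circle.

turn left 109°, forward 8.1 m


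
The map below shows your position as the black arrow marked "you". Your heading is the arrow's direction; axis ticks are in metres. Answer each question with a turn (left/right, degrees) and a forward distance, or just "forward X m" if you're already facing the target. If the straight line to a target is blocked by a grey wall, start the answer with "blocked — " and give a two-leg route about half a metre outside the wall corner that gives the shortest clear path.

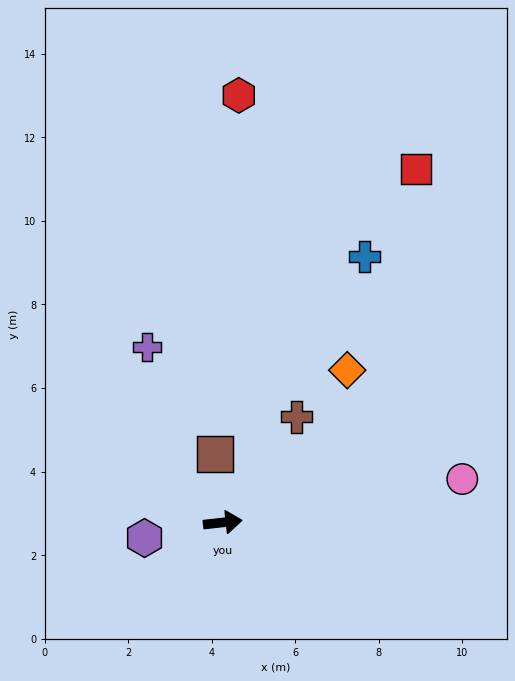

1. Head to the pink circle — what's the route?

turn left 4°, forward 5.8 m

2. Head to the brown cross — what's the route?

turn left 49°, forward 3.1 m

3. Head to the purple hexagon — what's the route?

turn right 175°, forward 1.9 m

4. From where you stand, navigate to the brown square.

turn left 90°, forward 1.6 m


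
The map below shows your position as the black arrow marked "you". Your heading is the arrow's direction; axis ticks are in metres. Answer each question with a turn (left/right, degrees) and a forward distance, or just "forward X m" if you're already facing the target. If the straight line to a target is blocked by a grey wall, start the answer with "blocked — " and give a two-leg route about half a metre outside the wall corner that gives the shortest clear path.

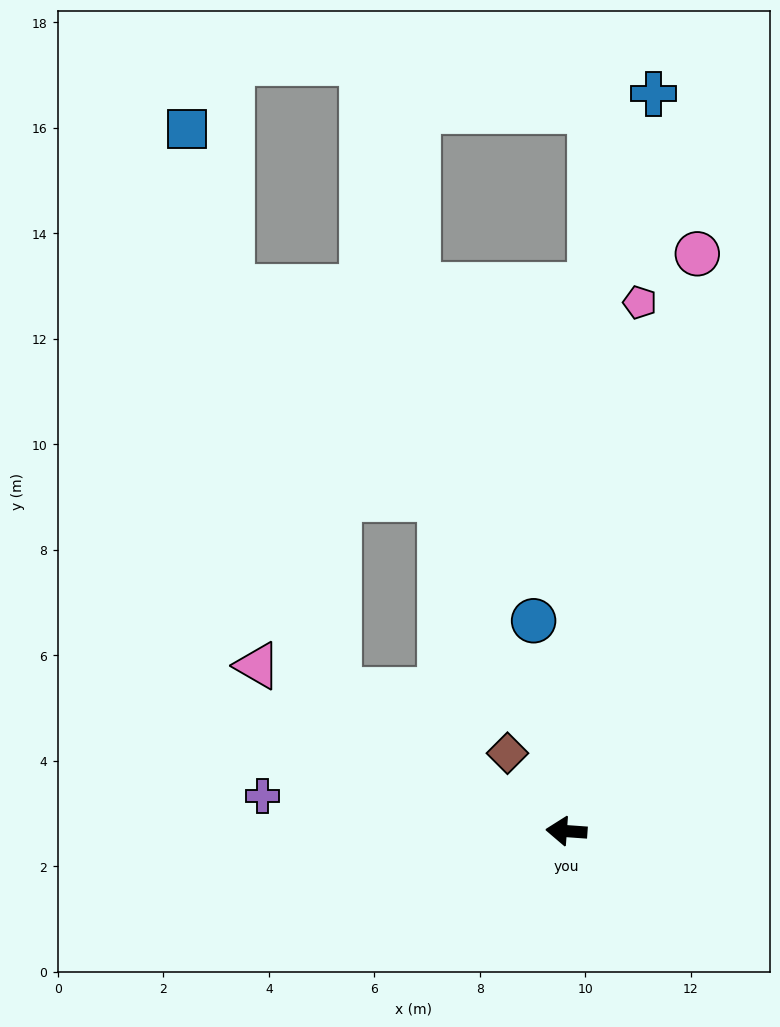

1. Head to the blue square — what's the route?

blocked — turn right 28°, forward 5.1 m, then turn right 43°, forward 11.0 m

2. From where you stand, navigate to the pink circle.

turn right 99°, forward 11.2 m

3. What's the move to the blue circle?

turn right 77°, forward 4.0 m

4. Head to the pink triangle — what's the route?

turn right 24°, forward 6.6 m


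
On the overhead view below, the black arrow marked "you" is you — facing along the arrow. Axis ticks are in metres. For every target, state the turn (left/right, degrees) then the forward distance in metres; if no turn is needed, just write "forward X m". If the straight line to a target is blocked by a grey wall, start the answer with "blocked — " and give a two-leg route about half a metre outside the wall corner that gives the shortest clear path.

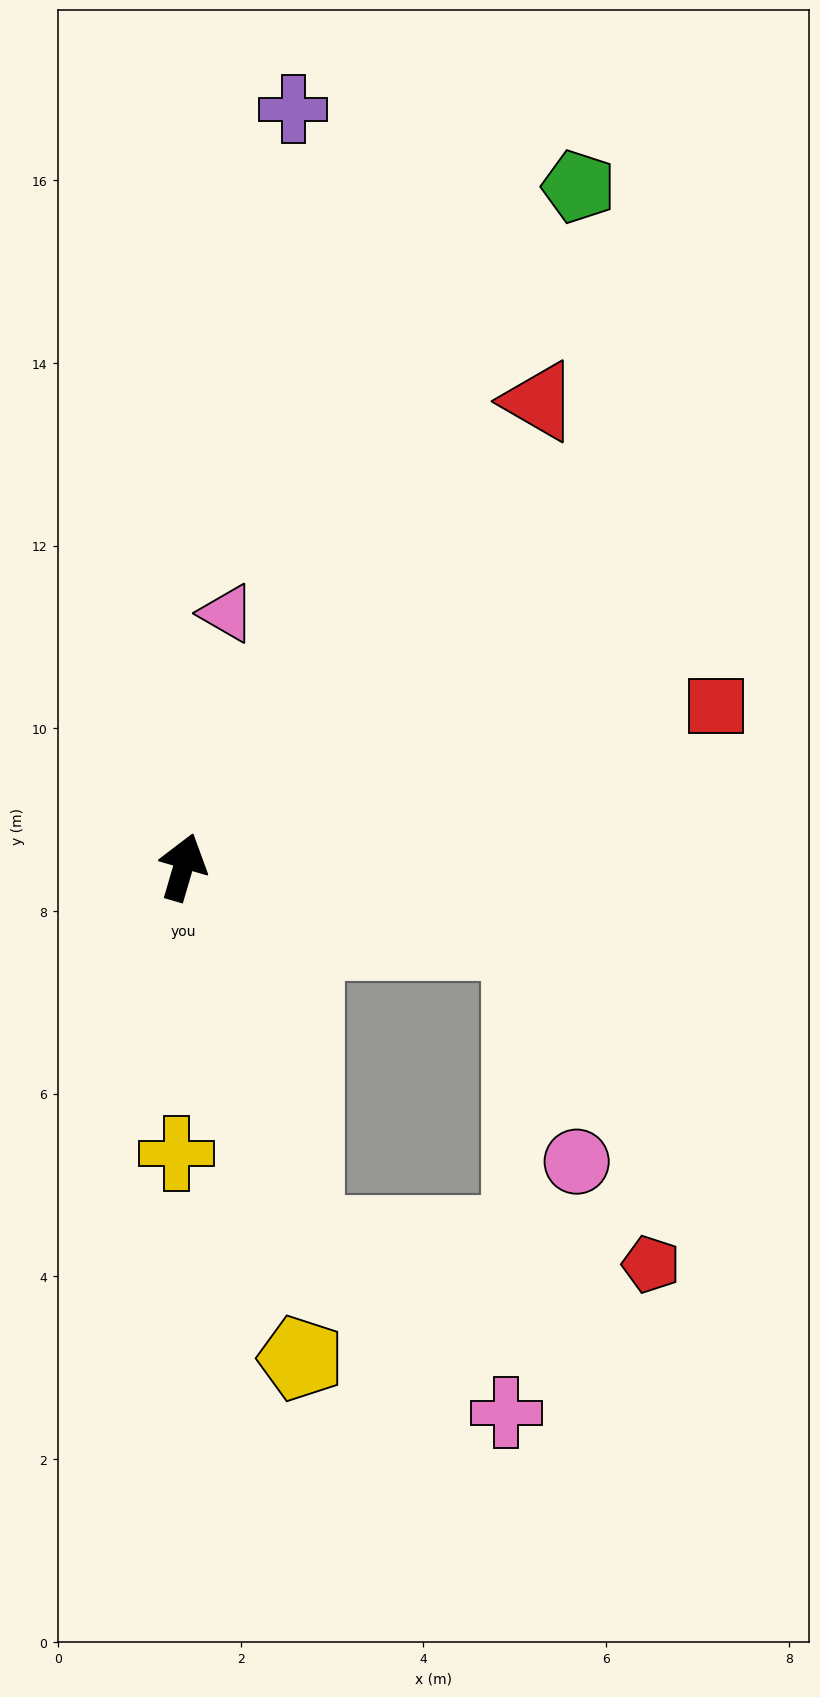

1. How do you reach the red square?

turn right 57°, forward 6.1 m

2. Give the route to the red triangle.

turn right 21°, forward 6.4 m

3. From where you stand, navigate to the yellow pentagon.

turn right 150°, forward 5.5 m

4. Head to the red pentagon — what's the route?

blocked — turn right 145°, forward 4.2 m, then turn left 66°, forward 3.8 m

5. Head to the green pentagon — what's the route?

turn right 14°, forward 8.6 m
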